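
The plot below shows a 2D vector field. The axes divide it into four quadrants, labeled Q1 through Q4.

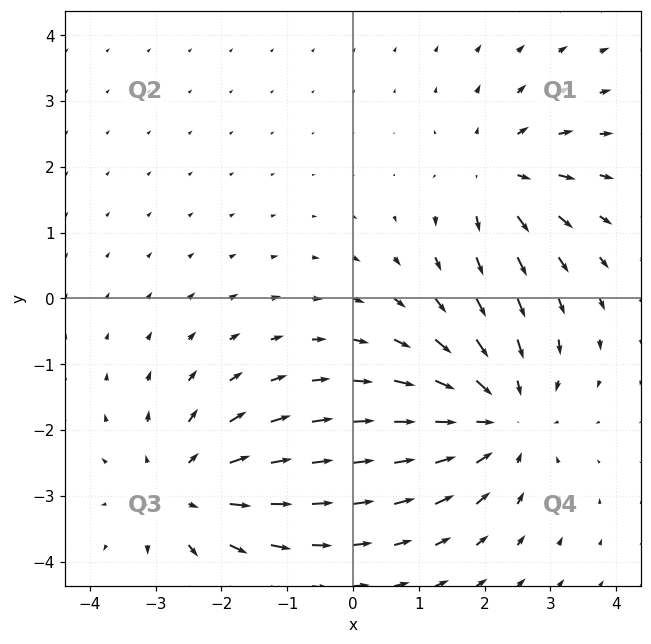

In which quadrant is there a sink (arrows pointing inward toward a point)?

Q4

The sink sits at approximately (2.2, -1.8), which lies in quadrant Q4. The divergence there is about -4, negative as expected for a sink.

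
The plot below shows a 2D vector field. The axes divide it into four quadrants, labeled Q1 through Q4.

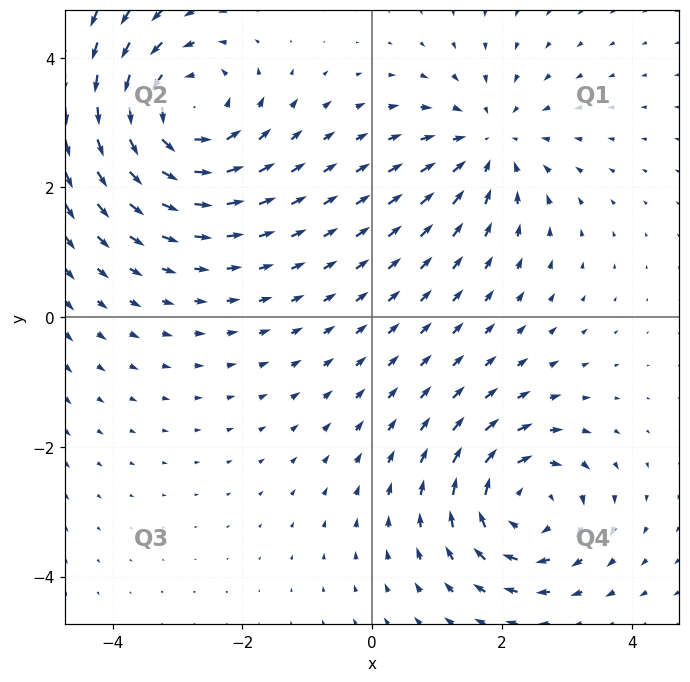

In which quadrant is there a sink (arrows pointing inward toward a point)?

Q1

The sink sits at approximately (1.8, 2.7), which lies in quadrant Q1. The divergence there is about -3, negative as expected for a sink.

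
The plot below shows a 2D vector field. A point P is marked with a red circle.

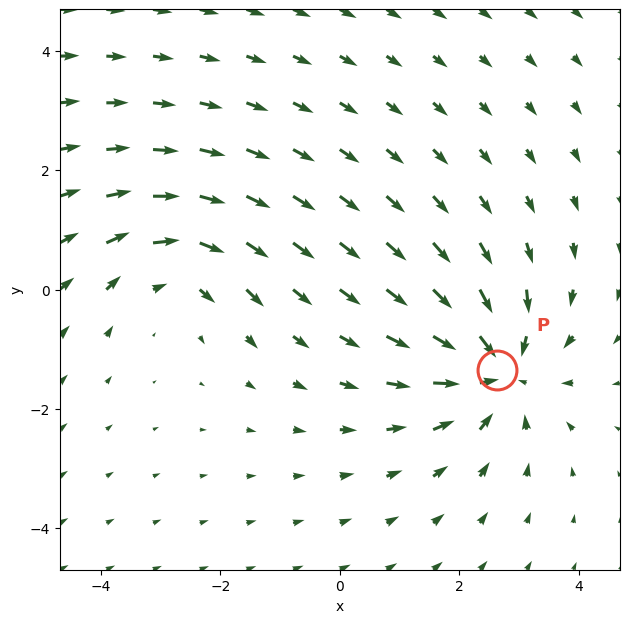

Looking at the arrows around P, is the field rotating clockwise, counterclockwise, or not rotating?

Near P at (2.6, -1.3) the arrows show no circulation. The curl there is ≈0.

not rotating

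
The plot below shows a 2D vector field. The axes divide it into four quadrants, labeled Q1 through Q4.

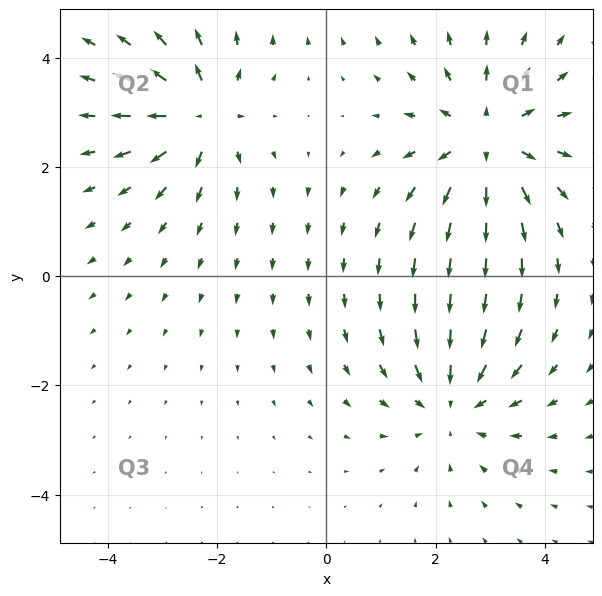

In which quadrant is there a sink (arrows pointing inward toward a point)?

The sink sits at approximately (2.3, -2.3), which lies in quadrant Q4. The divergence there is about -3, negative as expected for a sink.

Q4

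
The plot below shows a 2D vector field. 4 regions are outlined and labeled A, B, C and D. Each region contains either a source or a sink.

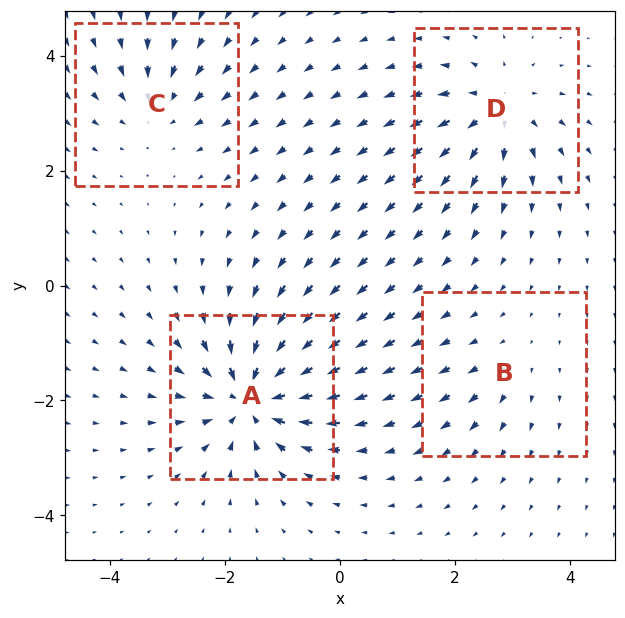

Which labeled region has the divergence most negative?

A

Divergence at each region's feature centre — A: about -9, B: about +2, C: about -4, D: about +6. Region A is most negative.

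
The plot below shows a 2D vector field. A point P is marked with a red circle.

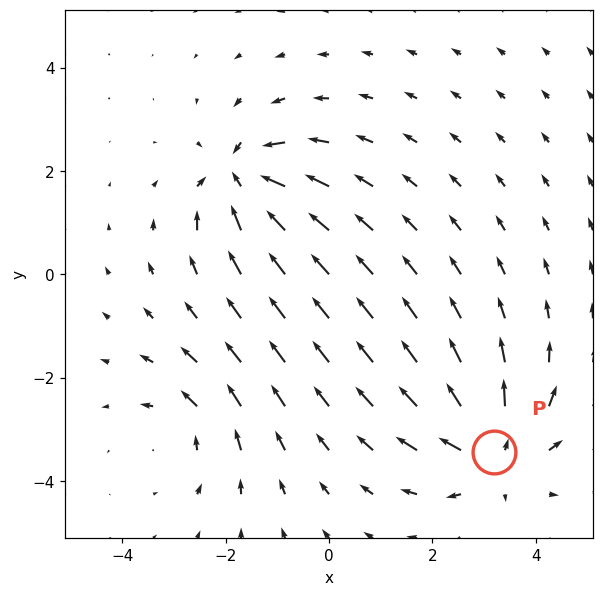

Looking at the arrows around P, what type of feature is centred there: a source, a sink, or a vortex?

At P (3.2, -3.4) the arrows spread outward. Divergence about +5, curl ≈0 — positive divergence with near-zero curl is a source.

source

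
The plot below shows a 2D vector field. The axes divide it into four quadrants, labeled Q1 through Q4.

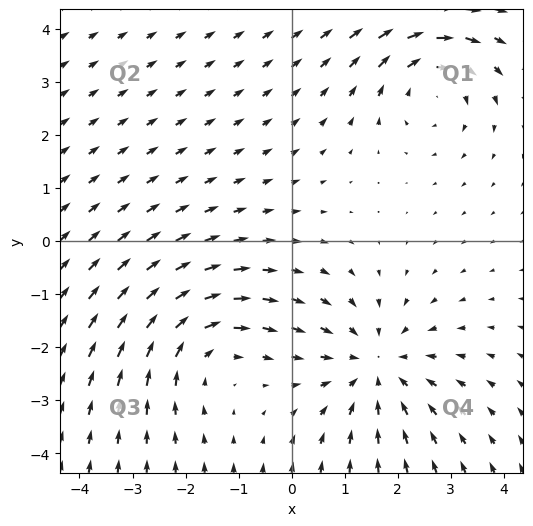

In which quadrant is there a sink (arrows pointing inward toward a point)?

The sink sits at approximately (1.6, -2.4), which lies in quadrant Q4. The divergence there is about -3, negative as expected for a sink.

Q4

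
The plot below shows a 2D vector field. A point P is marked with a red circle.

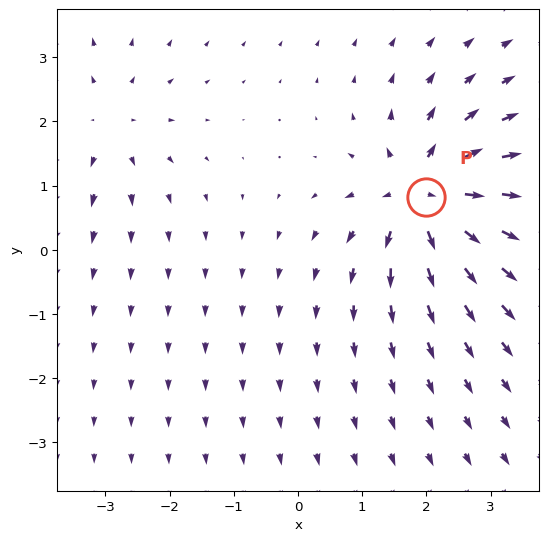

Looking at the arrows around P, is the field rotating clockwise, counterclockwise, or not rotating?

not rotating

Near P at (2.0, 0.8) the arrows show no circulation. The curl there is ≈0.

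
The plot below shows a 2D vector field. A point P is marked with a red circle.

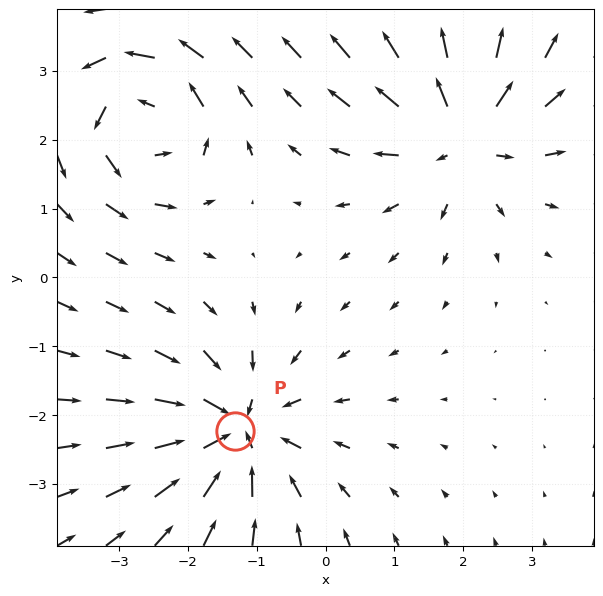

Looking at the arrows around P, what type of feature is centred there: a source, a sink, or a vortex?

sink

At P (-1.3, -2.2) the arrows converge inward. Divergence about -6, curl ≈0 — negative divergence with near-zero curl is a sink.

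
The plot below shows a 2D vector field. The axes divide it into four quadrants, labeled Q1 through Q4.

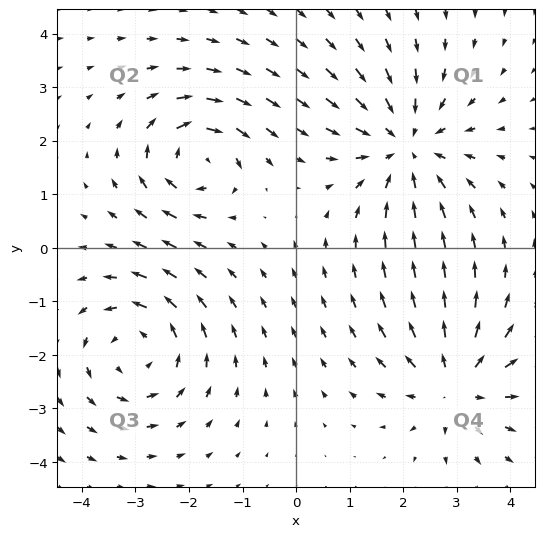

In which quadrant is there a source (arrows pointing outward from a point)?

The source sits at approximately (3.0, -2.5), which lies in quadrant Q4. The divergence there is about +4, positive as expected for a source.

Q4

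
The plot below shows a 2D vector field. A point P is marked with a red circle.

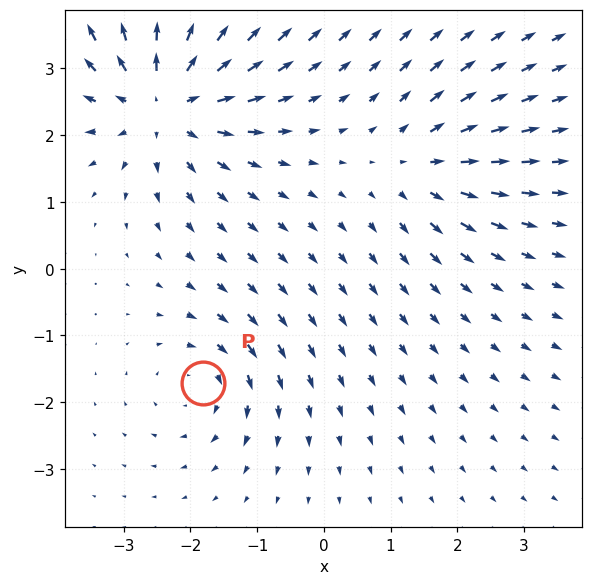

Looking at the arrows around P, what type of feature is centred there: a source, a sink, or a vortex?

At P (-1.8, -1.7) the arrows circulate clockwise. Divergence ≈0, curl about -3 — near-zero divergence with nonzero curl is a vortex.

vortex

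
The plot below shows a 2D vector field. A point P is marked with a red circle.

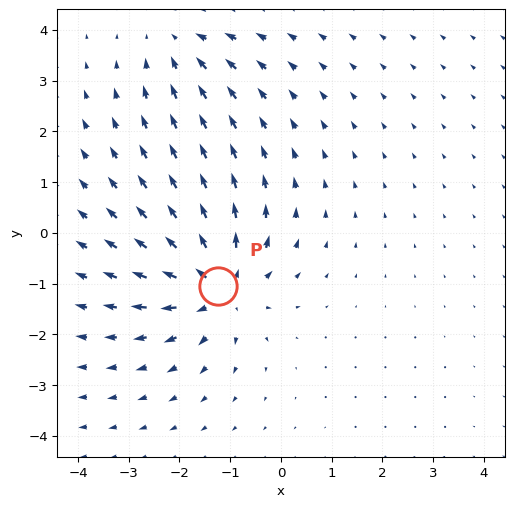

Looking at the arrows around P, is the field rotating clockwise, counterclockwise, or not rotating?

Near P at (-1.2, -1.1) the arrows show no circulation. The curl there is ≈0.

not rotating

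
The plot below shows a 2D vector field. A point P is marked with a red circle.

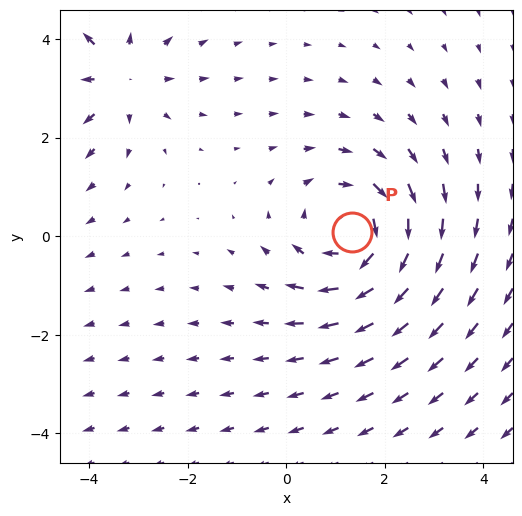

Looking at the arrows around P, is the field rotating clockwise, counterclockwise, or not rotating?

Near P at (1.3, 0.1) the arrows circulate clockwise. The curl (z-component) there is about -4; negative curl means clockwise rotation.

clockwise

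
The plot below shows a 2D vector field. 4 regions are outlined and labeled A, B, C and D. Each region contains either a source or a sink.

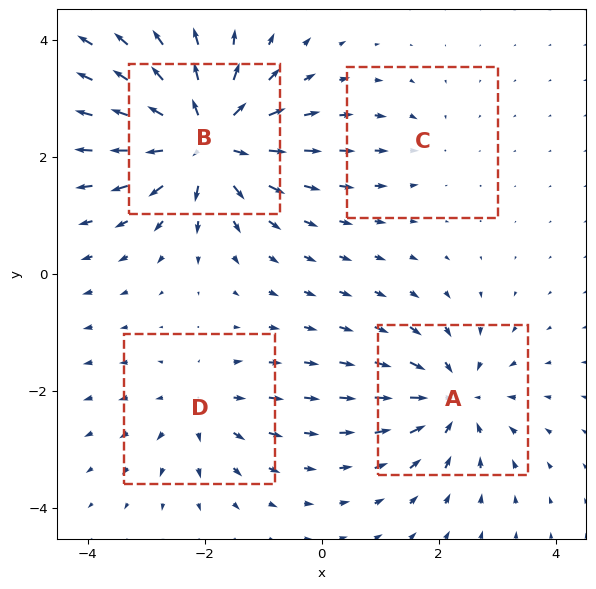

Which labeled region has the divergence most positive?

B

Divergence at each region's feature centre — A: about -5, B: about +8, C: about -2, D: about +4. Region B is most positive.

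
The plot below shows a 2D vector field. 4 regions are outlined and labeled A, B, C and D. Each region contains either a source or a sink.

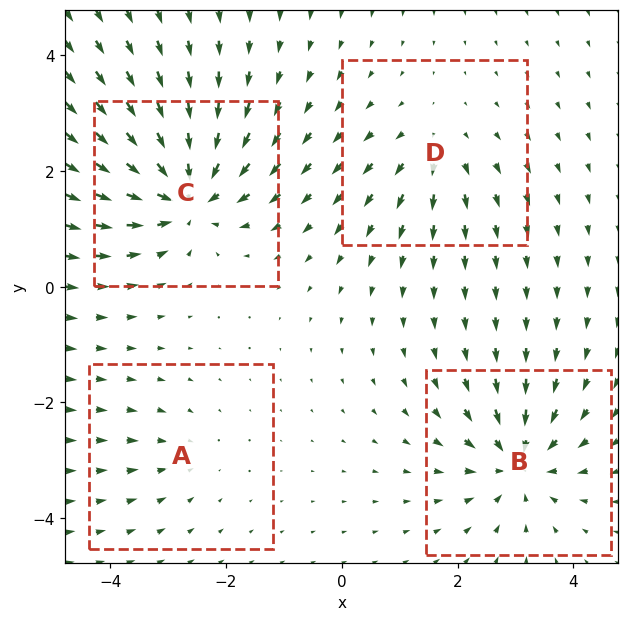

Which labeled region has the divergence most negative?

Divergence at each region's feature centre — A: about -2, B: about -6, C: about -8, D: about +4. Region C is most negative.

C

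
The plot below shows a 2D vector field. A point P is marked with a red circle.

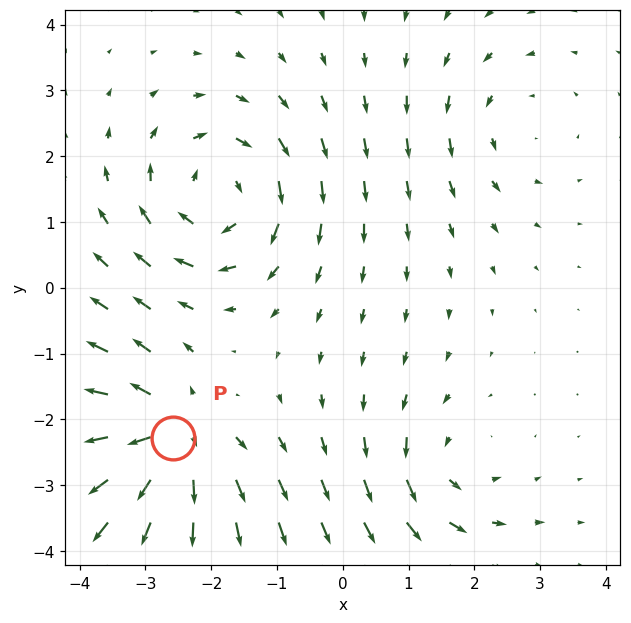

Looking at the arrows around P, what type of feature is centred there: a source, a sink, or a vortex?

source

At P (-2.6, -2.3) the arrows spread outward. Divergence about +6, curl ≈0 — positive divergence with near-zero curl is a source.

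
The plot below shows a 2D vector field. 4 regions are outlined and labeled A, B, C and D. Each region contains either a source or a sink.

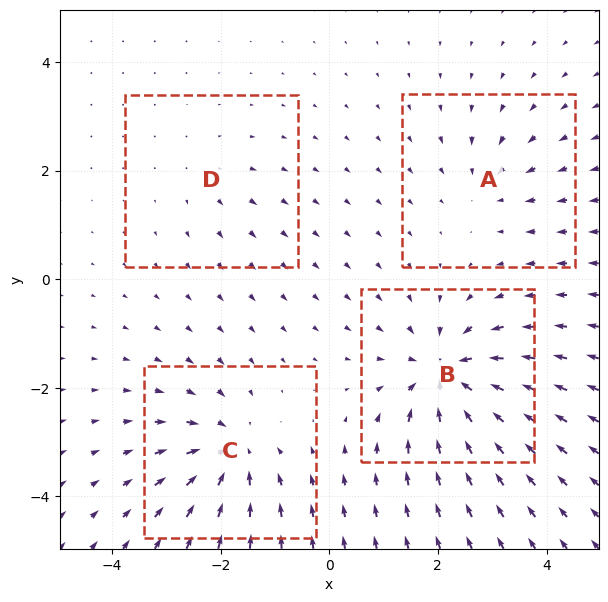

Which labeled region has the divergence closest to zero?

D

Divergence at each region's feature centre — A: about -4, B: about -8, C: about -6, D: about +2. Region D is closest to zero.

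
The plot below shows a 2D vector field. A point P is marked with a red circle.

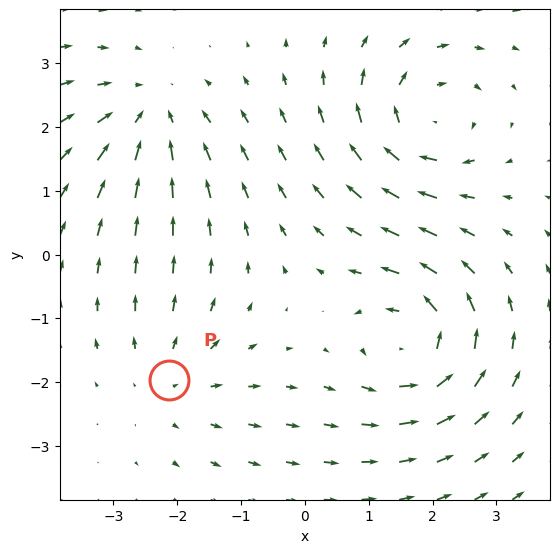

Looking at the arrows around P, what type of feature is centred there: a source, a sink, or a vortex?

At P (-2.1, -2.0) the arrows spread outward. Divergence about +2, curl ≈0 — positive divergence with near-zero curl is a source.

source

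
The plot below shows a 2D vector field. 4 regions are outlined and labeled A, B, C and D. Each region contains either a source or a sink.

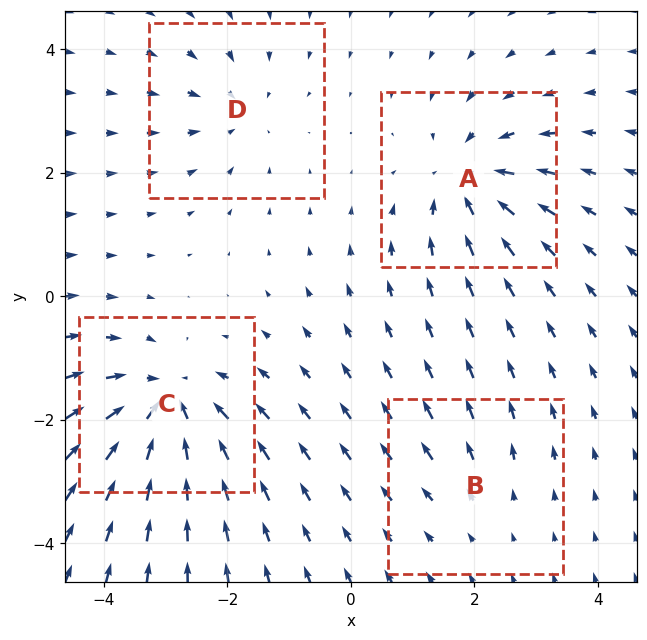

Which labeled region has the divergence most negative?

Divergence at each region's feature centre — A: about -5, B: about +2, C: about -7, D: about -3. Region C is most negative.

C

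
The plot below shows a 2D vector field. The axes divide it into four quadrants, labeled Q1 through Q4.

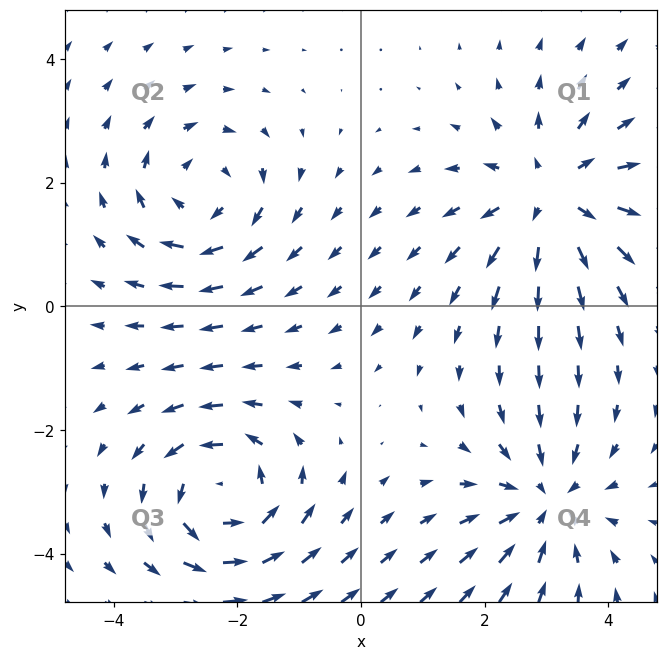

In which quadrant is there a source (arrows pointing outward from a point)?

The source sits at approximately (3.1, 1.8), which lies in quadrant Q1. The divergence there is about +3, positive as expected for a source.

Q1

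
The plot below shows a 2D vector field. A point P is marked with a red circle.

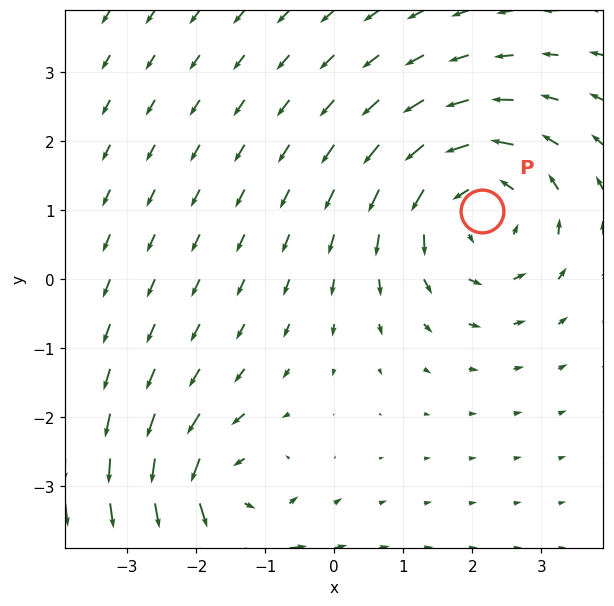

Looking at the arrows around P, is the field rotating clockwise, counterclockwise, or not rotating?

counterclockwise

Near P at (2.1, 1.0) the arrows circulate counterclockwise. The curl (z-component) there is about +4; positive curl means counterclockwise rotation.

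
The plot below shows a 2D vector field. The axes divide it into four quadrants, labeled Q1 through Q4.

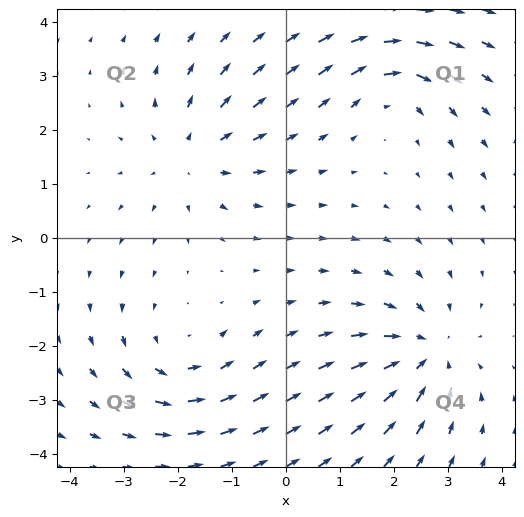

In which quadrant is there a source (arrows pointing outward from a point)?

Q2

The source sits at approximately (-1.8, 1.5), which lies in quadrant Q2. The divergence there is about +3, positive as expected for a source.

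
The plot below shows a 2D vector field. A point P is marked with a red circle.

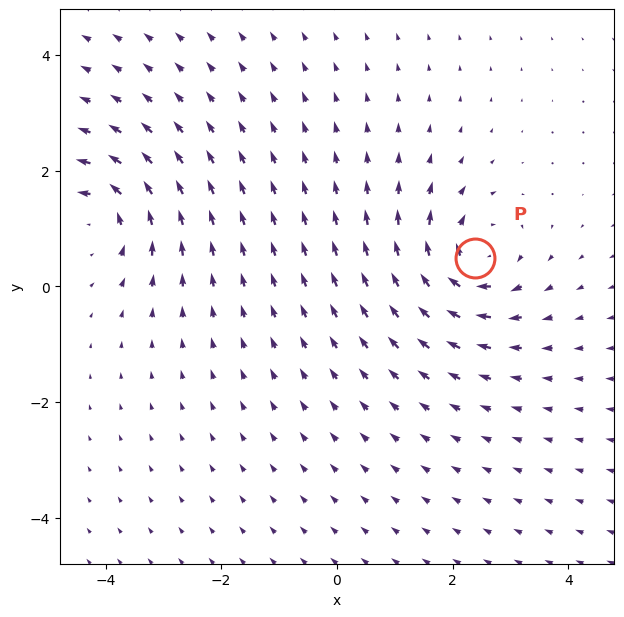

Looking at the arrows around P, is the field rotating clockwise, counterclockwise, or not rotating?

Near P at (2.4, 0.5) the arrows circulate clockwise. The curl (z-component) there is about -6; negative curl means clockwise rotation.

clockwise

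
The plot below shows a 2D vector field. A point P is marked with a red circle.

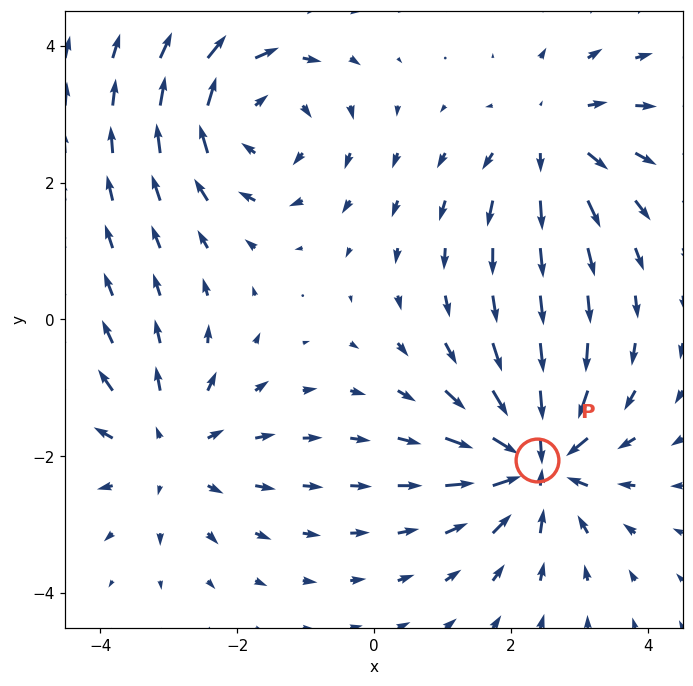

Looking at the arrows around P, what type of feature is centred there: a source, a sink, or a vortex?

At P (2.4, -2.1) the arrows converge inward. Divergence about -7, curl ≈0 — negative divergence with near-zero curl is a sink.

sink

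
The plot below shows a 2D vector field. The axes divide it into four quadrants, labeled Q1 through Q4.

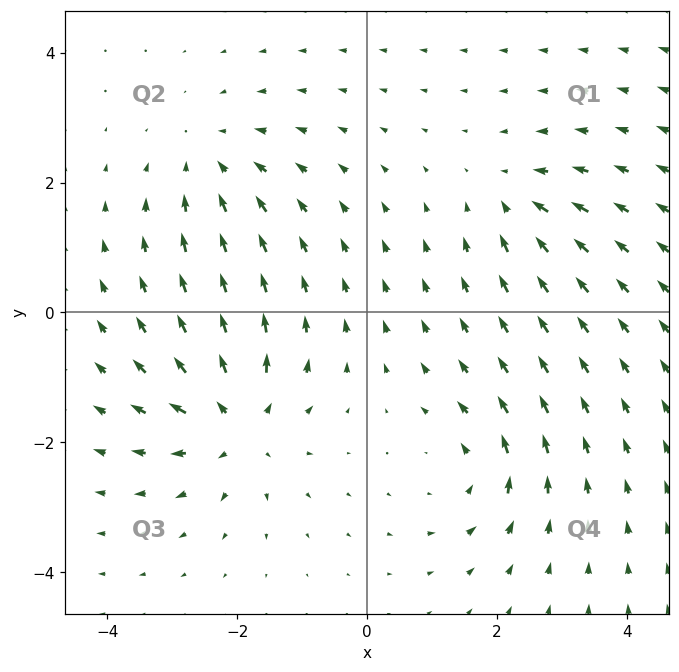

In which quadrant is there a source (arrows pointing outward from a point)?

The source sits at approximately (-2.0, -1.7), which lies in quadrant Q3. The divergence there is about +5, positive as expected for a source.

Q3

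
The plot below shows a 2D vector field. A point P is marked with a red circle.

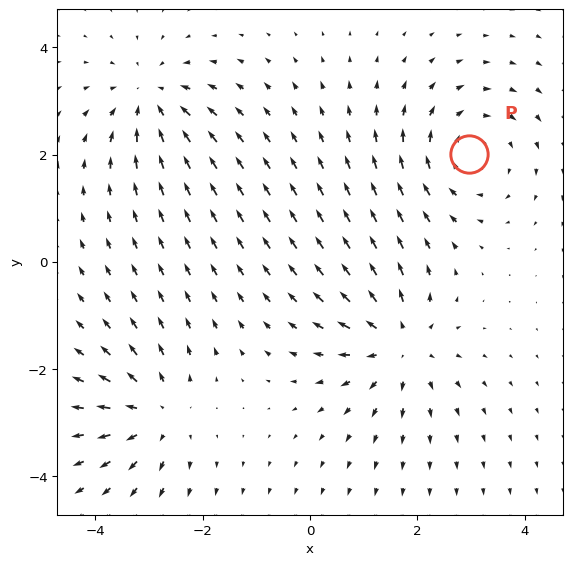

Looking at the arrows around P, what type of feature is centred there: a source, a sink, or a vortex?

vortex

At P (3.0, 2.0) the arrows circulate clockwise. Divergence ≈0, curl about -3 — near-zero divergence with nonzero curl is a vortex.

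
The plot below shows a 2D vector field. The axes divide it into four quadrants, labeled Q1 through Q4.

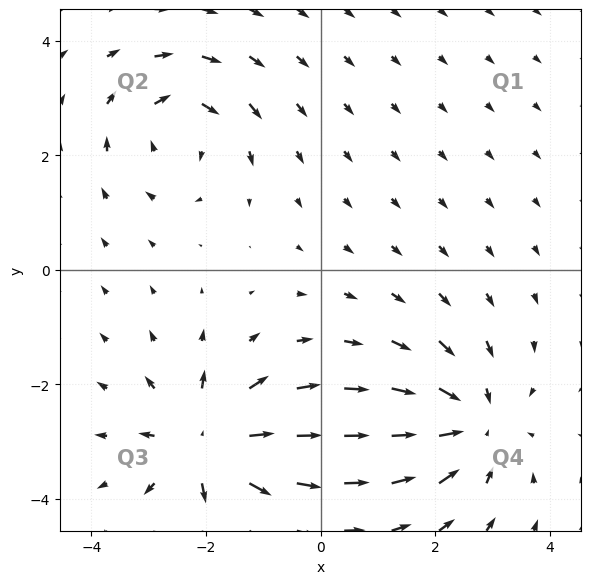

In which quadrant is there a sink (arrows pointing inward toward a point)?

The sink sits at approximately (2.6, -2.7), which lies in quadrant Q4. The divergence there is about -4, negative as expected for a sink.

Q4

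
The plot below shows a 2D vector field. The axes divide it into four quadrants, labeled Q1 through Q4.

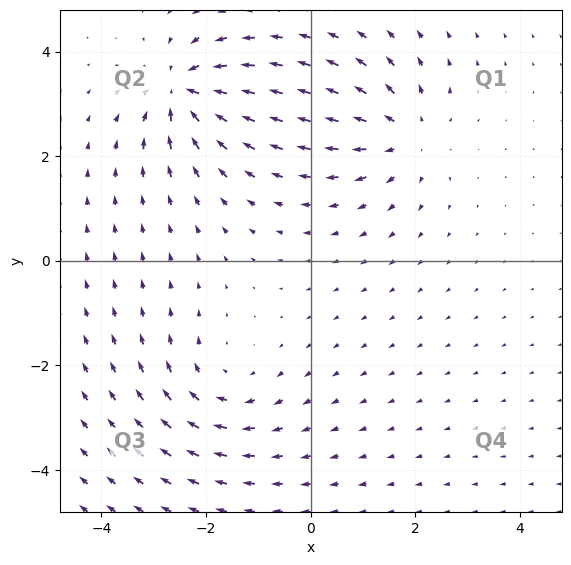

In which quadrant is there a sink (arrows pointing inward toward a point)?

The sink sits at approximately (-2.4, 3.2), which lies in quadrant Q2. The divergence there is about -5, negative as expected for a sink.

Q2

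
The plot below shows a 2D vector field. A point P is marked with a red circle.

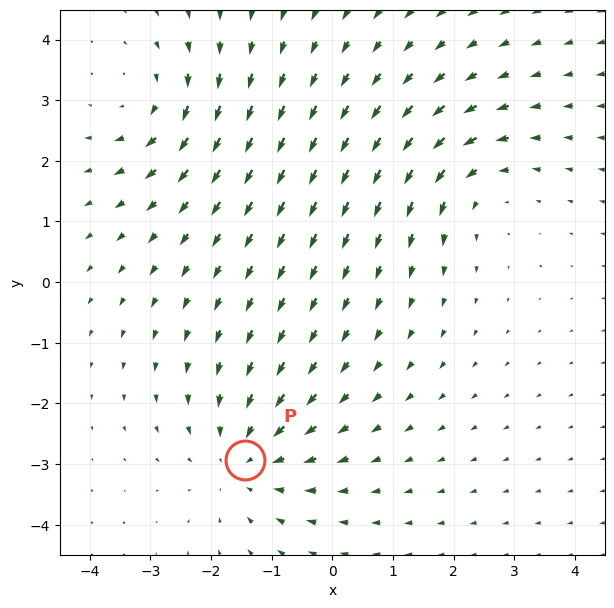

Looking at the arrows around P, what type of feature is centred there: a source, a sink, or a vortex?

At P (-1.4, -2.9) the arrows converge inward. Divergence about -3, curl ≈0 — negative divergence with near-zero curl is a sink.

sink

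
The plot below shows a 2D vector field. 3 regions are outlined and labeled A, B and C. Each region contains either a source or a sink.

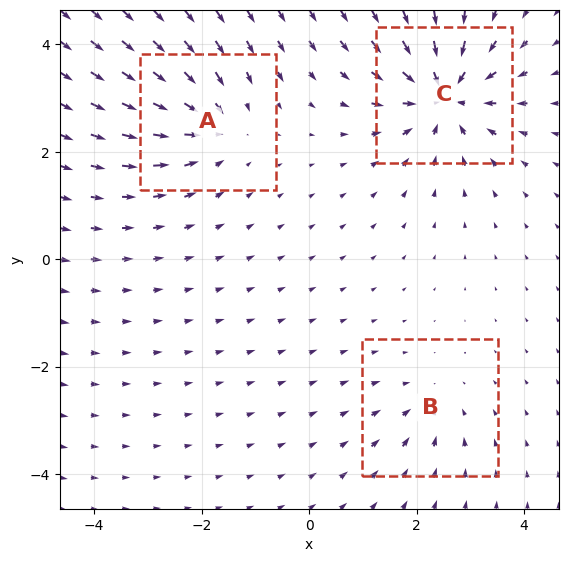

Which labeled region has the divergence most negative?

C

Divergence at each region's feature centre — A: about -4, B: about -2, C: about -6. Region C is most negative.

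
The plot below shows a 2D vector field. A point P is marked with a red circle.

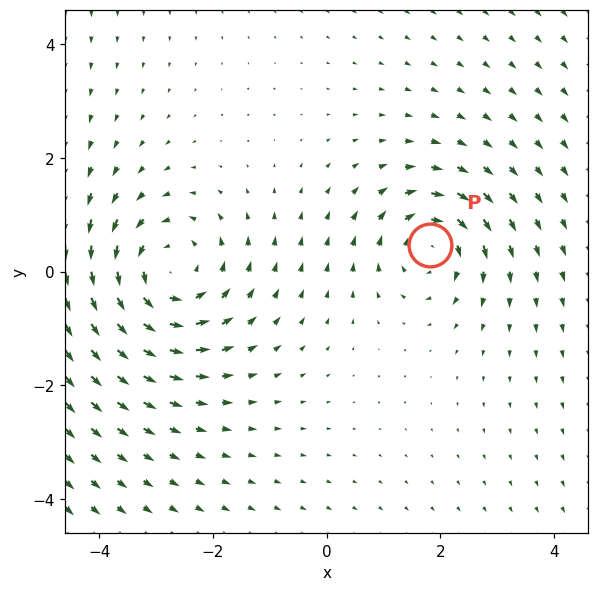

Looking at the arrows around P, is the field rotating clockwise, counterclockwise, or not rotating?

clockwise

Near P at (1.8, 0.5) the arrows circulate clockwise. The curl (z-component) there is about -4; negative curl means clockwise rotation.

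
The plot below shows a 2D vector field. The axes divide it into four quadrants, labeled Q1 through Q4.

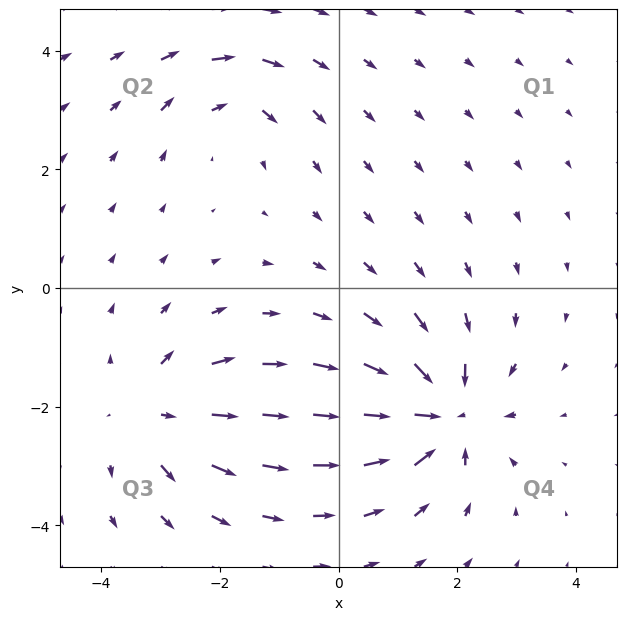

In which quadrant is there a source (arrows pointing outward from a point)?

Q3

The source sits at approximately (-3.1, -2.1), which lies in quadrant Q3. The divergence there is about +4, positive as expected for a source.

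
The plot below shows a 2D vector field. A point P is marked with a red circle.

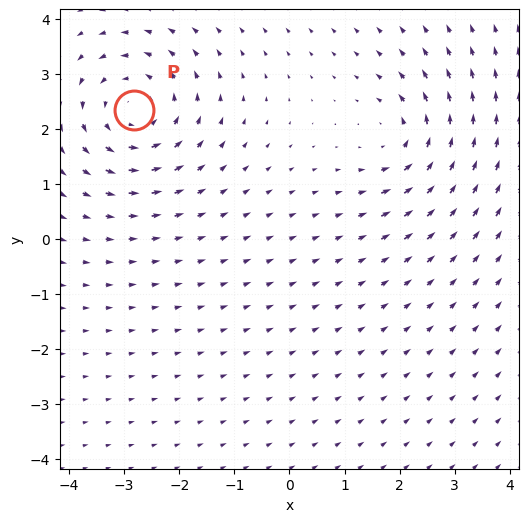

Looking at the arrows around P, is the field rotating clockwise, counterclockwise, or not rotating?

counterclockwise

Near P at (-2.8, 2.3) the arrows circulate counterclockwise. The curl (z-component) there is about +4; positive curl means counterclockwise rotation.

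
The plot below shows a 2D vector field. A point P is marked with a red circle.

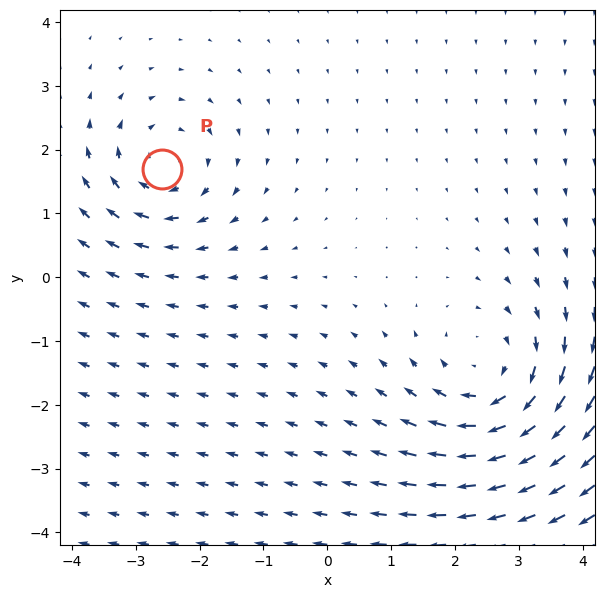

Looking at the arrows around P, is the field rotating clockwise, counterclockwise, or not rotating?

clockwise

Near P at (-2.6, 1.7) the arrows circulate clockwise. The curl (z-component) there is about -4; negative curl means clockwise rotation.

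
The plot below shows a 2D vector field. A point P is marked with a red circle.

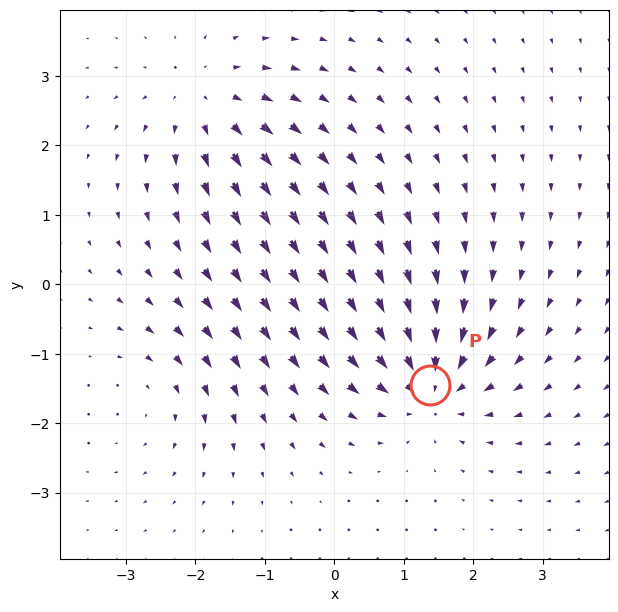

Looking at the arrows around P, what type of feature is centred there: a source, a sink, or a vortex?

sink

At P (1.4, -1.5) the arrows converge inward. Divergence about -5, curl ≈0 — negative divergence with near-zero curl is a sink.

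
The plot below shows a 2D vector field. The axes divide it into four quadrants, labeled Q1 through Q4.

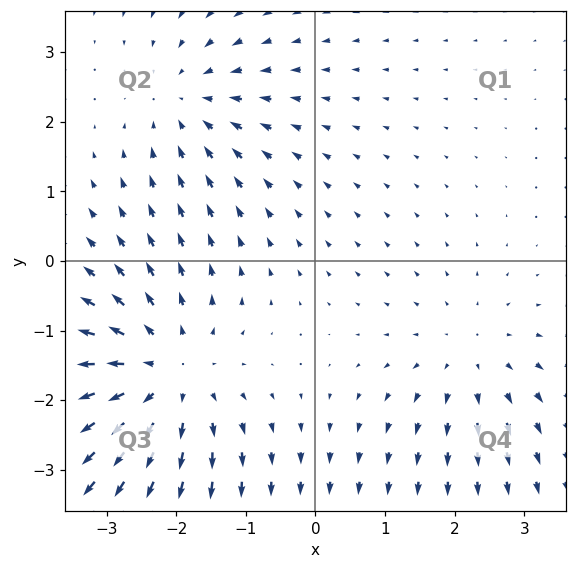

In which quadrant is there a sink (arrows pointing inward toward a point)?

Q2

The sink sits at approximately (-1.8, 2.3), which lies in quadrant Q2. The divergence there is about -3, negative as expected for a sink.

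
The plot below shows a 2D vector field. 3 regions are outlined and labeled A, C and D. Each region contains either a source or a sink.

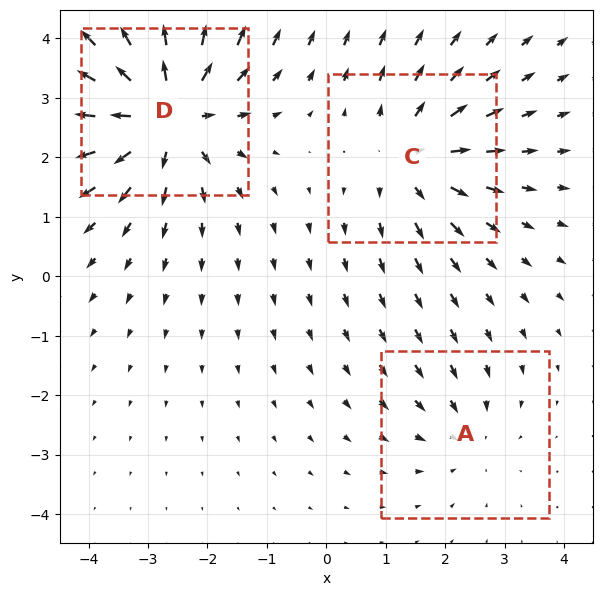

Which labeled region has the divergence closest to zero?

Divergence at each region's feature centre — A: about -2, C: about +3, D: about +5. Region A is closest to zero.

A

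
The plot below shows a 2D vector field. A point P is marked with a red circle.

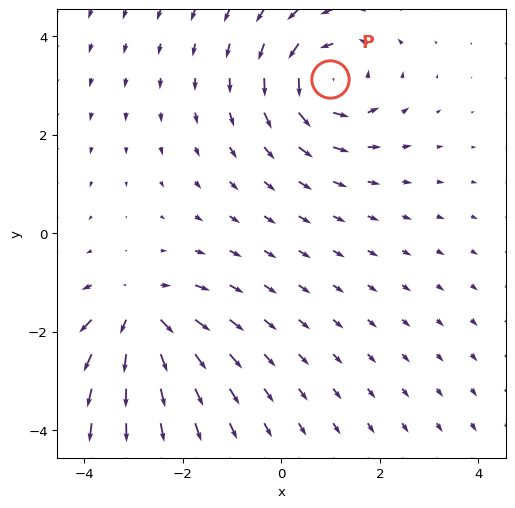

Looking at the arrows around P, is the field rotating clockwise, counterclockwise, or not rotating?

Near P at (1.0, 3.1) the arrows circulate counterclockwise. The curl (z-component) there is about +3; positive curl means counterclockwise rotation.

counterclockwise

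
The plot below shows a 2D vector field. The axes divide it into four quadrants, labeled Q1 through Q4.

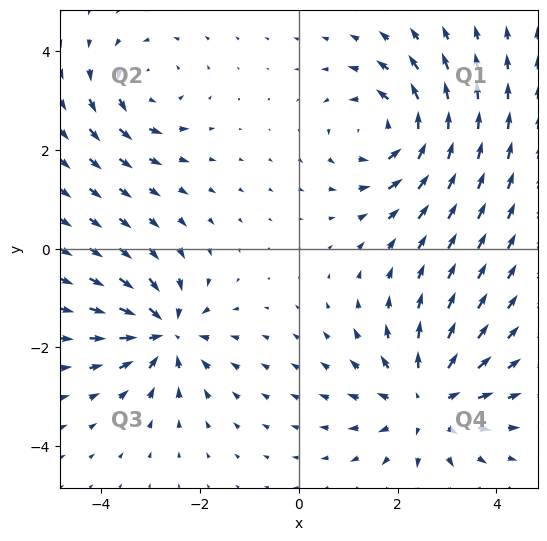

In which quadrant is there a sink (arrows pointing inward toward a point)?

Q3

The sink sits at approximately (-2.7, -1.7), which lies in quadrant Q3. The divergence there is about -6, negative as expected for a sink.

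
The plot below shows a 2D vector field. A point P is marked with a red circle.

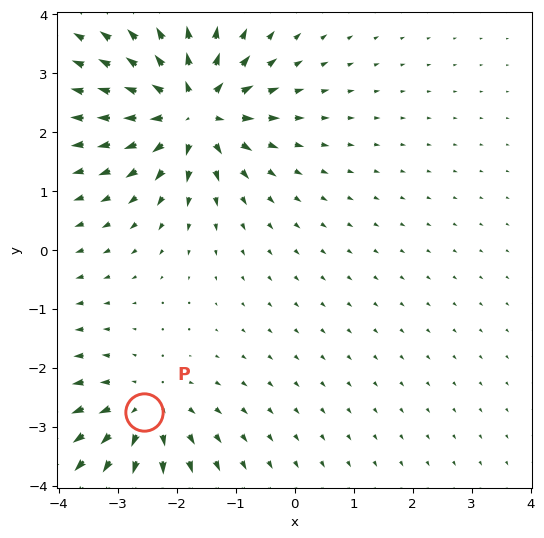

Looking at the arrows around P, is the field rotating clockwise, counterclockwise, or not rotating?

Near P at (-2.6, -2.8) the arrows show no circulation. The curl there is ≈0.

not rotating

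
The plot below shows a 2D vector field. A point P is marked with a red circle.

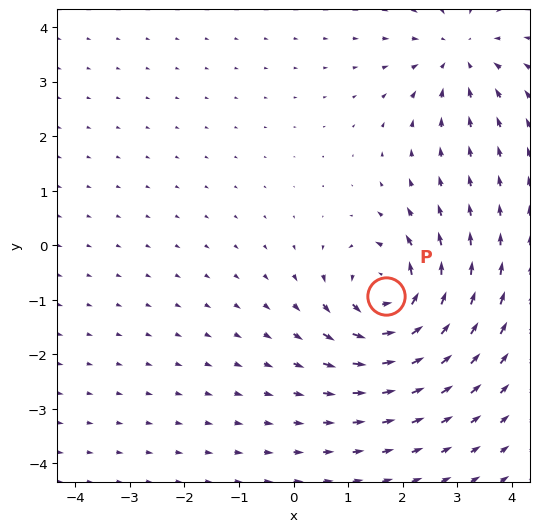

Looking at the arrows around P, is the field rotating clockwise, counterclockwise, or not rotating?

counterclockwise

Near P at (1.7, -0.9) the arrows circulate counterclockwise. The curl (z-component) there is about +6; positive curl means counterclockwise rotation.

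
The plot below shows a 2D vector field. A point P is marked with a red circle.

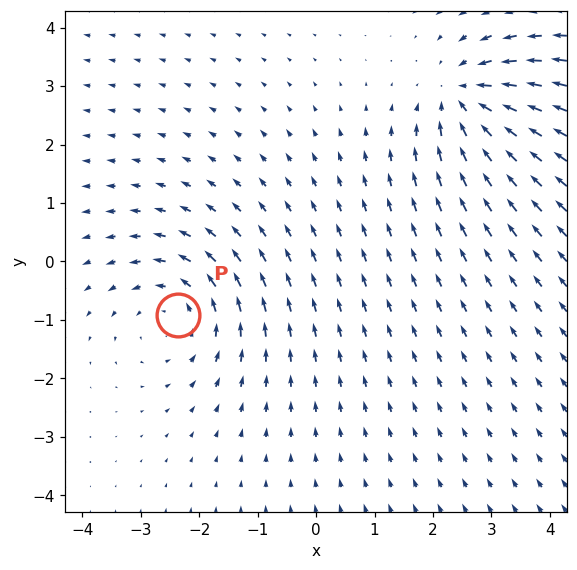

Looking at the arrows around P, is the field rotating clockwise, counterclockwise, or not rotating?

Near P at (-2.4, -0.9) the arrows circulate counterclockwise. The curl (z-component) there is about +3; positive curl means counterclockwise rotation.

counterclockwise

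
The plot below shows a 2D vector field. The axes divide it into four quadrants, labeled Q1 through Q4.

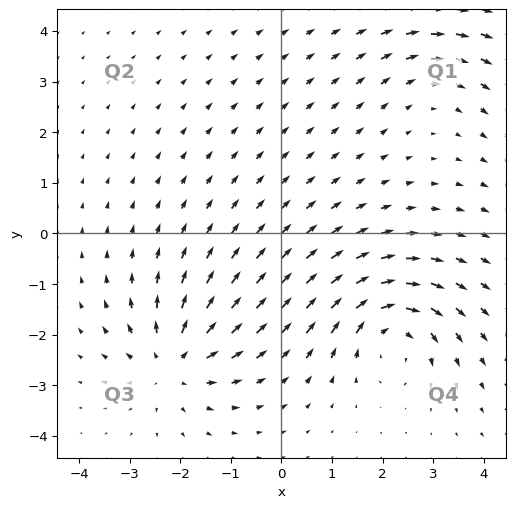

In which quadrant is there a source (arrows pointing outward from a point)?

The source sits at approximately (-2.1, -2.6), which lies in quadrant Q3. The divergence there is about +5, positive as expected for a source.

Q3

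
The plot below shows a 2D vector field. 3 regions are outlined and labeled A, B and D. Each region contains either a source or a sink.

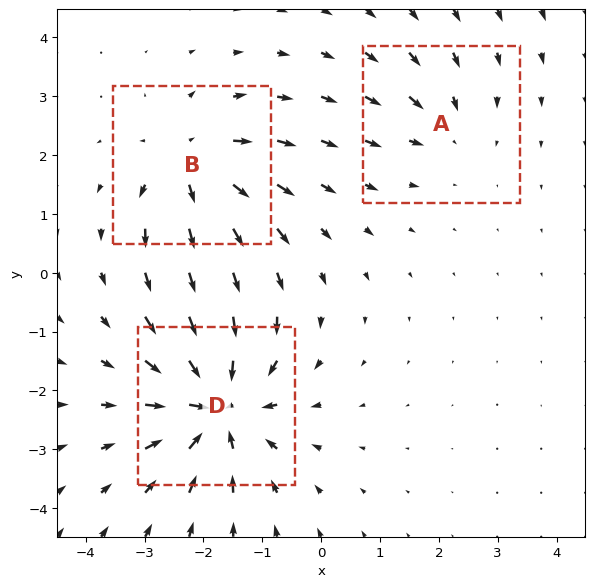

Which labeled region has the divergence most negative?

Divergence at each region's feature centre — A: about -2, B: about +4, D: about -6. Region D is most negative.

D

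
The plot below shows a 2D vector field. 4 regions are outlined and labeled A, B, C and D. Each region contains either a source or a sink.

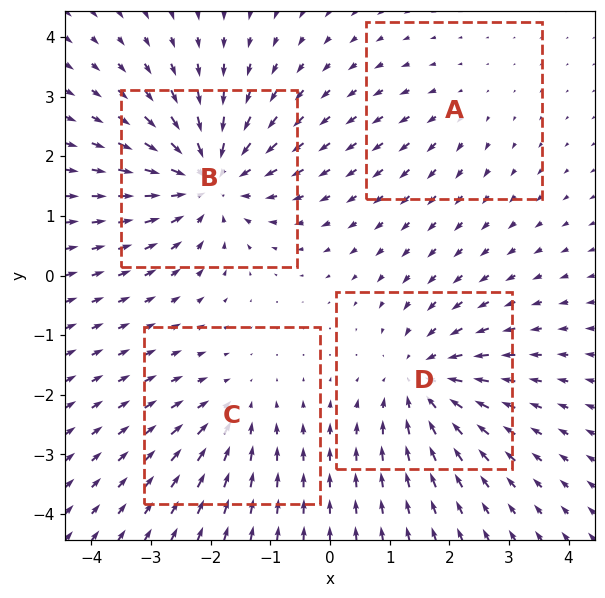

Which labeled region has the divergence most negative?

B

Divergence at each region's feature centre — A: about +2, B: about -6, C: about -3, D: about -5. Region B is most negative.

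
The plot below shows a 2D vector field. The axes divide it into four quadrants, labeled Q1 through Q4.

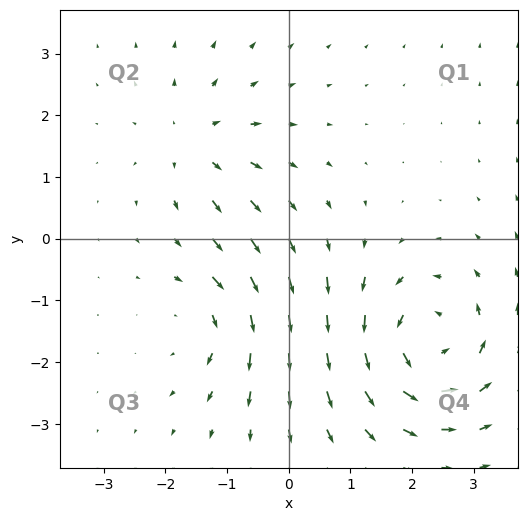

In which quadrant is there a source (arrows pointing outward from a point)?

Q2

The source sits at approximately (-1.5, 1.6), which lies in quadrant Q2. The divergence there is about +3, positive as expected for a source.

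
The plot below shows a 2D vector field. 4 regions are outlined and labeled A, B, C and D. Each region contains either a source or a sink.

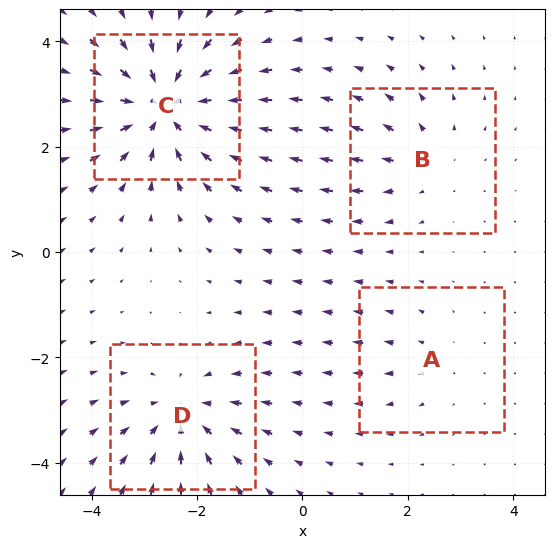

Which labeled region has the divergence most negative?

Divergence at each region's feature centre — A: about +2, B: about +3, C: about -7, D: about -5. Region C is most negative.

C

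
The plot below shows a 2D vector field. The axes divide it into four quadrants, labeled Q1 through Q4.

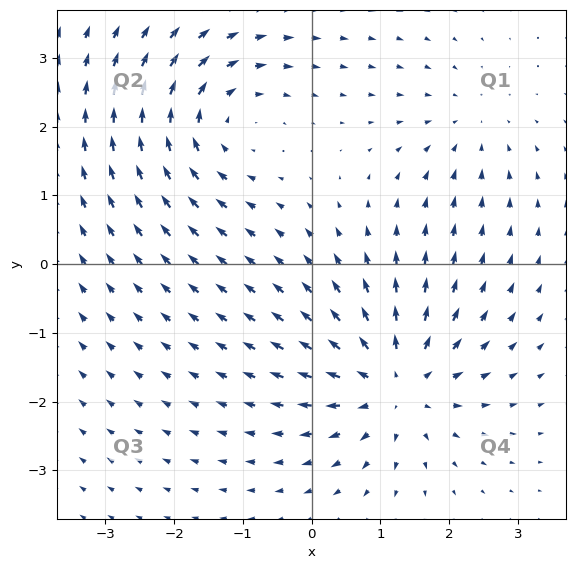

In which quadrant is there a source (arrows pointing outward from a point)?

The source sits at approximately (1.2, -1.7), which lies in quadrant Q4. The divergence there is about +5, positive as expected for a source.

Q4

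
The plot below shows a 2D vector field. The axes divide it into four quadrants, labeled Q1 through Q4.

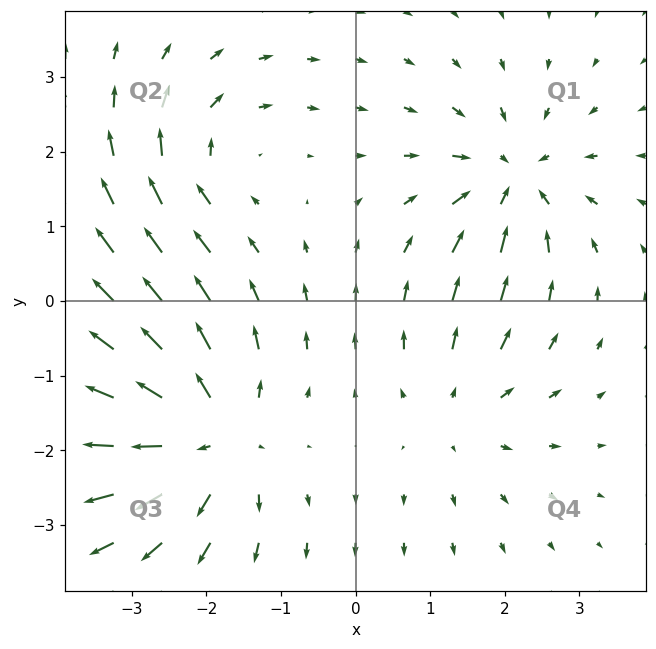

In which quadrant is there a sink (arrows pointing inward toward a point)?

The sink sits at approximately (2.1, 1.6), which lies in quadrant Q1. The divergence there is about -4, negative as expected for a sink.

Q1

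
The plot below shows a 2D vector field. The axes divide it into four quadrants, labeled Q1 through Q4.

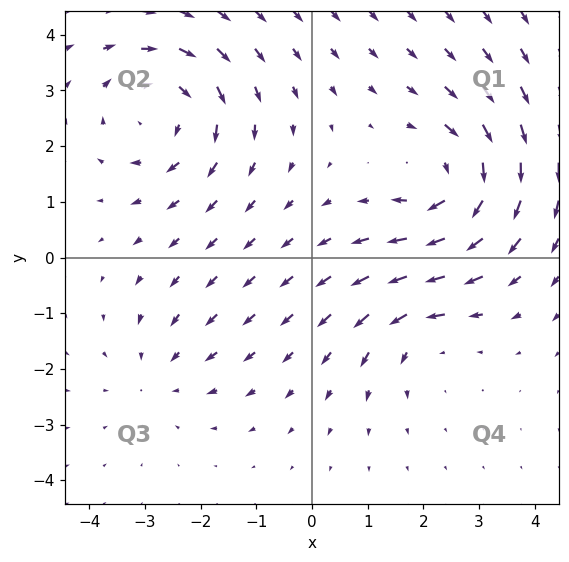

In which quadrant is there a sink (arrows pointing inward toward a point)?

Q3

The sink sits at approximately (-2.7, -2.1), which lies in quadrant Q3. The divergence there is about -2, negative as expected for a sink.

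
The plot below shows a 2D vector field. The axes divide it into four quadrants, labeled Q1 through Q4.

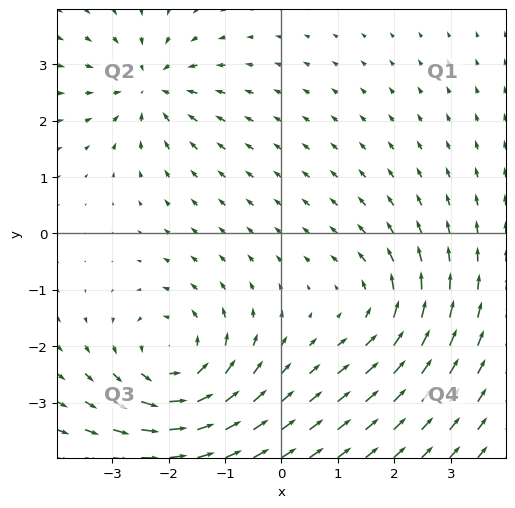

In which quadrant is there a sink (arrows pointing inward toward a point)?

Q2

The sink sits at approximately (-2.3, 2.6), which lies in quadrant Q2. The divergence there is about -4, negative as expected for a sink.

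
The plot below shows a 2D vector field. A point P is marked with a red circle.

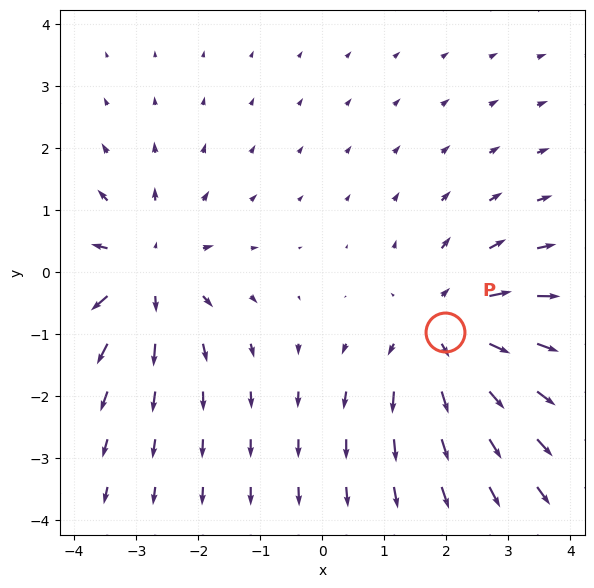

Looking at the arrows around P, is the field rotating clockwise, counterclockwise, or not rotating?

Near P at (2.0, -1.0) the arrows show no circulation. The curl there is ≈0.

not rotating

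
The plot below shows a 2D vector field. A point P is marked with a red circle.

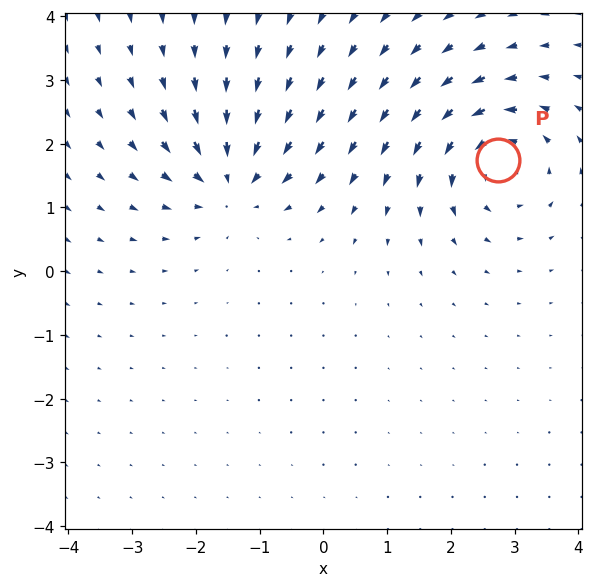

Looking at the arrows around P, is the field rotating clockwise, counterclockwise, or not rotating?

Near P at (2.7, 1.7) the arrows circulate counterclockwise. The curl (z-component) there is about +4; positive curl means counterclockwise rotation.

counterclockwise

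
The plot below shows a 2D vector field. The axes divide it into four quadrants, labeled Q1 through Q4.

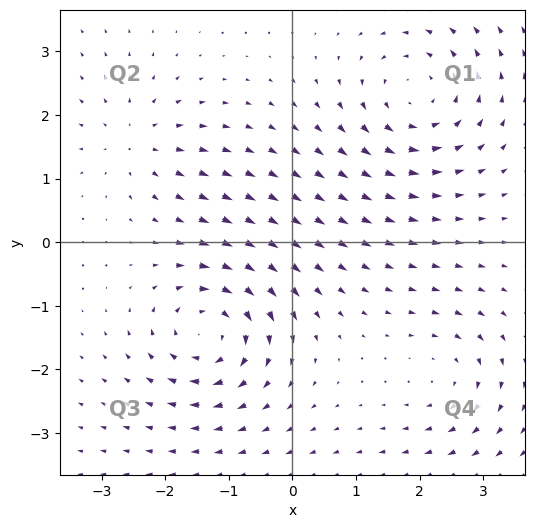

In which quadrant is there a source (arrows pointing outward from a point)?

The source sits at approximately (-2.5, 1.6), which lies in quadrant Q2. The divergence there is about +4, positive as expected for a source.

Q2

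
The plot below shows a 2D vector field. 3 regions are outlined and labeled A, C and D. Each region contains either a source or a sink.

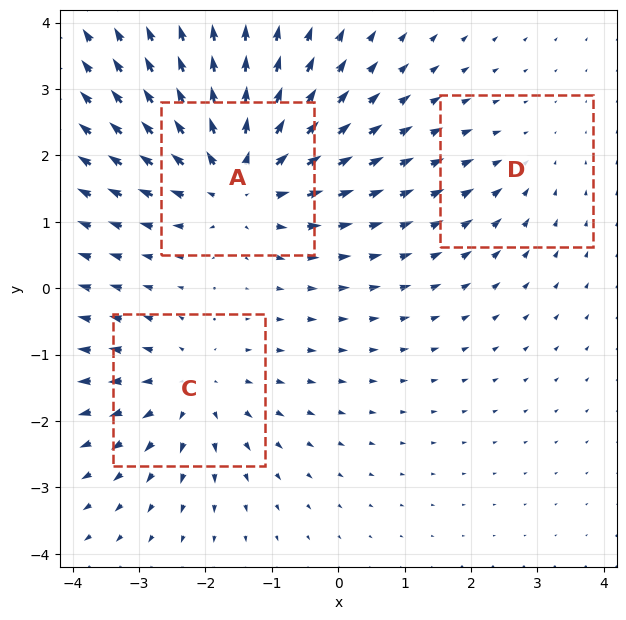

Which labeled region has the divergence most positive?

A

Divergence at each region's feature centre — A: about +5, C: about +3, D: about -2. Region A is most positive.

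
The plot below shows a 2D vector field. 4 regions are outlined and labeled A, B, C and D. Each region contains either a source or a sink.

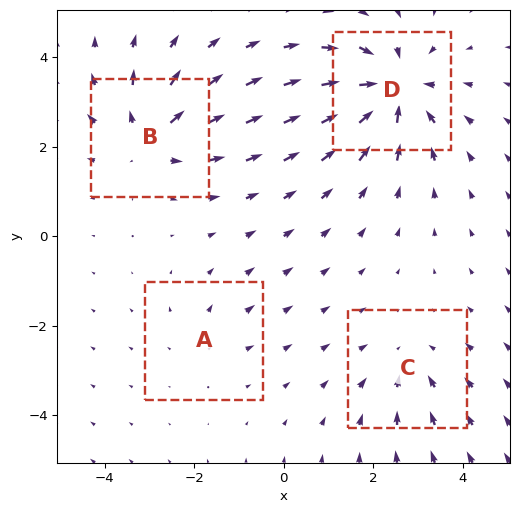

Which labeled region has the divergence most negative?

D

Divergence at each region's feature centre — A: about +2, B: about +5, C: about -3, D: about -6. Region D is most negative.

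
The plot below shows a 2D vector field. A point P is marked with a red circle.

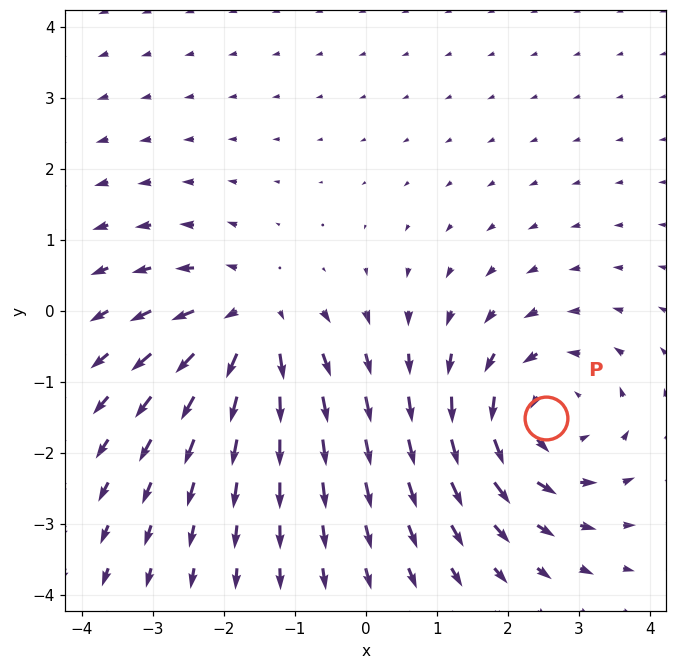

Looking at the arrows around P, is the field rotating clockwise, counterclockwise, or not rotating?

Near P at (2.5, -1.5) the arrows circulate counterclockwise. The curl (z-component) there is about +4; positive curl means counterclockwise rotation.

counterclockwise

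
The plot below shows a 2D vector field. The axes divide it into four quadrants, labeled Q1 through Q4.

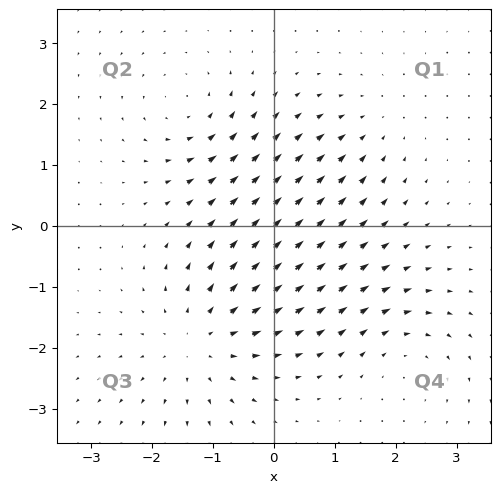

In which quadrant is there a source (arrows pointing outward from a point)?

The source sits at approximately (-1.2, -1.9), which lies in quadrant Q3. The divergence there is about +4, positive as expected for a source.

Q3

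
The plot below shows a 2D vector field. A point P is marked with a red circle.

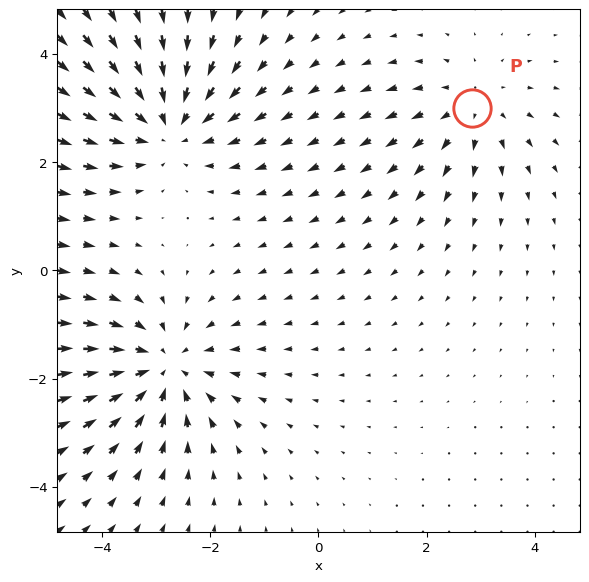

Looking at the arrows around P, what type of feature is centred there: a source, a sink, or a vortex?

At P (2.8, 3.0) the arrows spread outward. Divergence about +3, curl ≈0 — positive divergence with near-zero curl is a source.

source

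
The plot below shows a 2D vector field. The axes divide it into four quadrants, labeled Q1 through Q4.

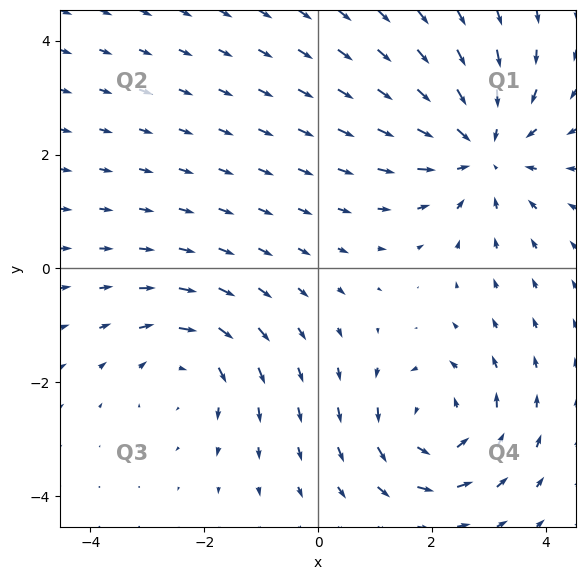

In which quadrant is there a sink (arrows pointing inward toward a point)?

Q1

The sink sits at approximately (2.9, 2.1), which lies in quadrant Q1. The divergence there is about -4, negative as expected for a sink.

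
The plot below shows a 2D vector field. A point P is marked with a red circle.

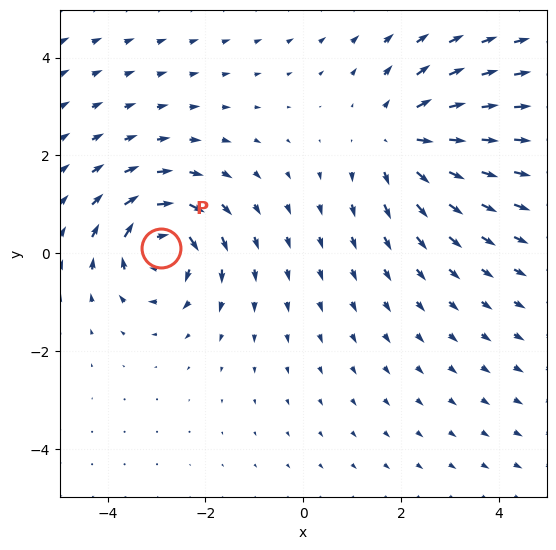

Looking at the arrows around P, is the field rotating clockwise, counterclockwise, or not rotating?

clockwise

Near P at (-2.9, 0.1) the arrows circulate clockwise. The curl (z-component) there is about -5; negative curl means clockwise rotation.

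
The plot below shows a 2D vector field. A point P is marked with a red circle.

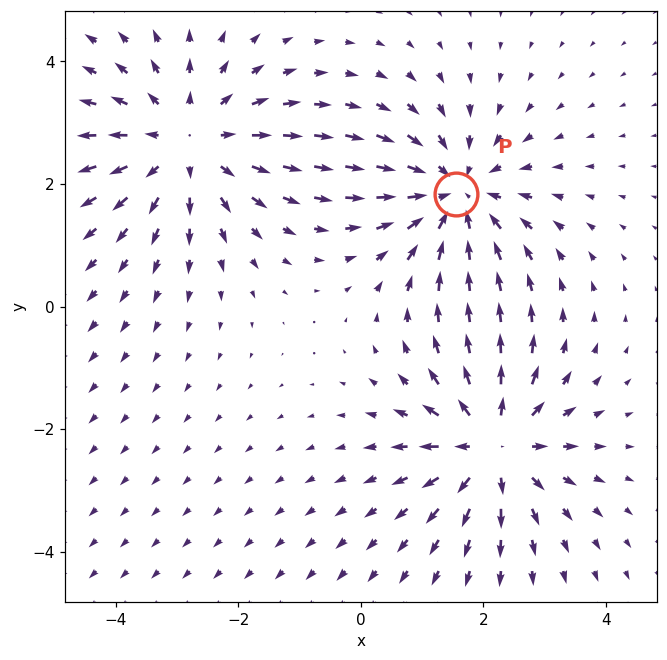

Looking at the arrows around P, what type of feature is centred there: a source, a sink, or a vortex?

At P (1.6, 1.8) the arrows converge inward. Divergence about -4, curl ≈0 — negative divergence with near-zero curl is a sink.

sink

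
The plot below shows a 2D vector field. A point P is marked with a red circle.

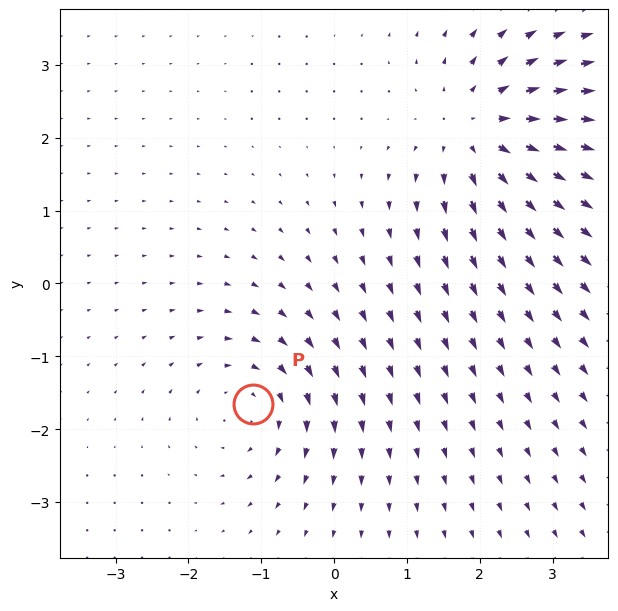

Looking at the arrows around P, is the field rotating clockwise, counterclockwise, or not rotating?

clockwise

Near P at (-1.1, -1.6) the arrows circulate clockwise. The curl (z-component) there is about -3; negative curl means clockwise rotation.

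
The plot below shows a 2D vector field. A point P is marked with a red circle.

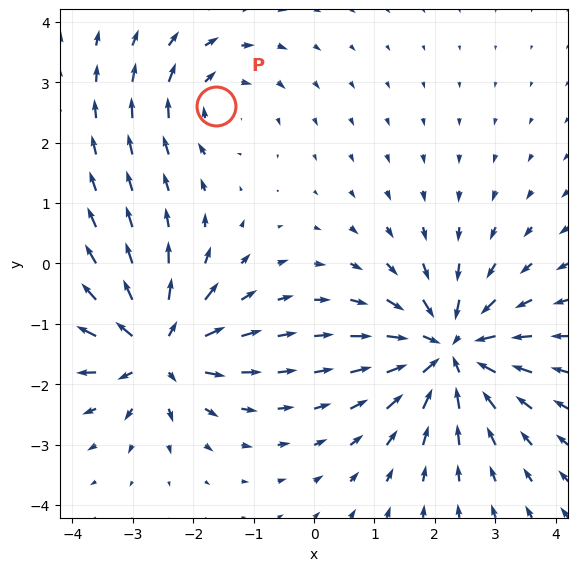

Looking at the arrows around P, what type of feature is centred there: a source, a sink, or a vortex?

At P (-1.6, 2.6) the arrows circulate clockwise. Divergence ≈0, curl about -3 — near-zero divergence with nonzero curl is a vortex.

vortex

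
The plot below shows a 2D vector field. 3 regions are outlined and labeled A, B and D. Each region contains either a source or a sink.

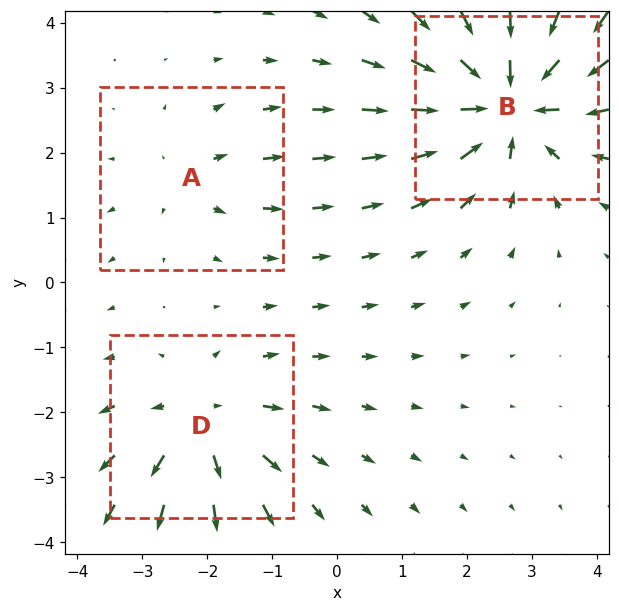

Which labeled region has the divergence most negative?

Divergence at each region's feature centre — A: about +2, B: about -5, D: about +3. Region B is most negative.

B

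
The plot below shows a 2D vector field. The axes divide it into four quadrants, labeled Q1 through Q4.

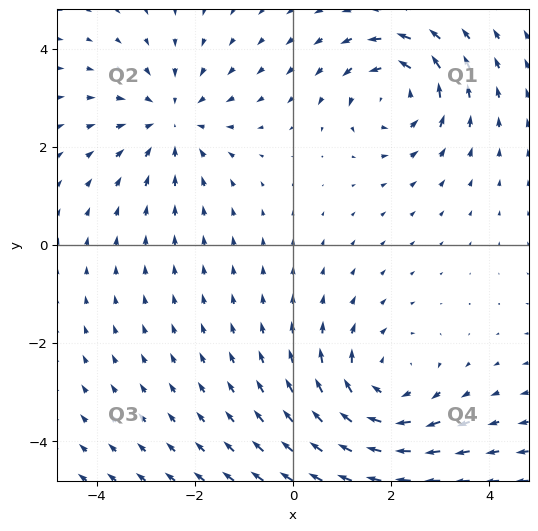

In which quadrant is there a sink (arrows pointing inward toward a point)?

The sink sits at approximately (-2.5, 2.5), which lies in quadrant Q2. The divergence there is about -2, negative as expected for a sink.

Q2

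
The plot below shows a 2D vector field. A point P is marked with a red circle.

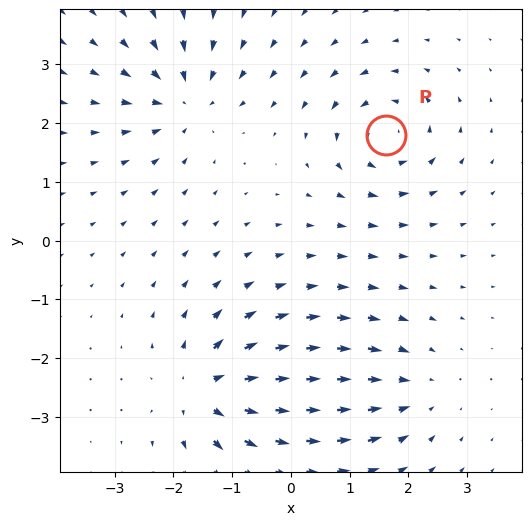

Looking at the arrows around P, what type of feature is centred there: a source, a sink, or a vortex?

At P (1.6, 1.8) the arrows circulate counterclockwise. Divergence ≈0, curl about +5 — near-zero divergence with nonzero curl is a vortex.

vortex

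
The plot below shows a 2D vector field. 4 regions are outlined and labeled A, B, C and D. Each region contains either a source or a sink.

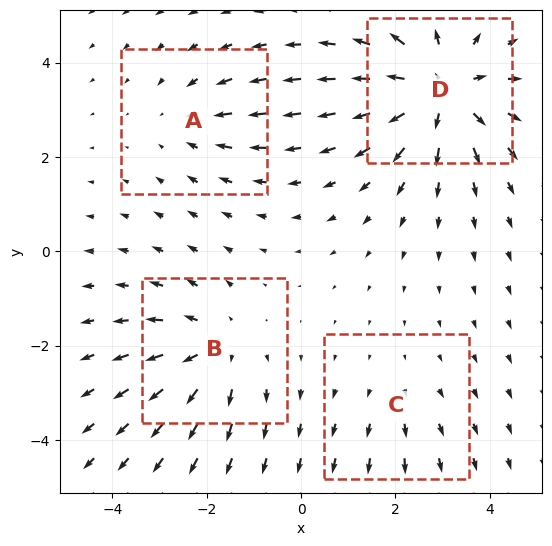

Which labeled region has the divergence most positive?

D

Divergence at each region's feature centre — A: about -3, B: about +4, C: about +2, D: about +7. Region D is most positive.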